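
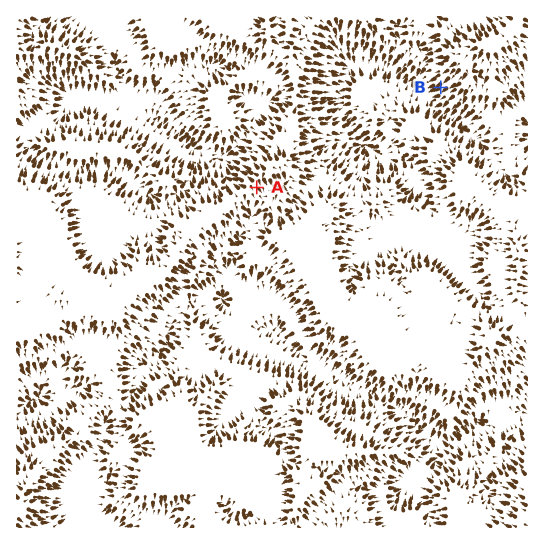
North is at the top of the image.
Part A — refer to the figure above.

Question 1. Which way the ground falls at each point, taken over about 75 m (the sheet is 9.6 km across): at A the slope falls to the SE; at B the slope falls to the SW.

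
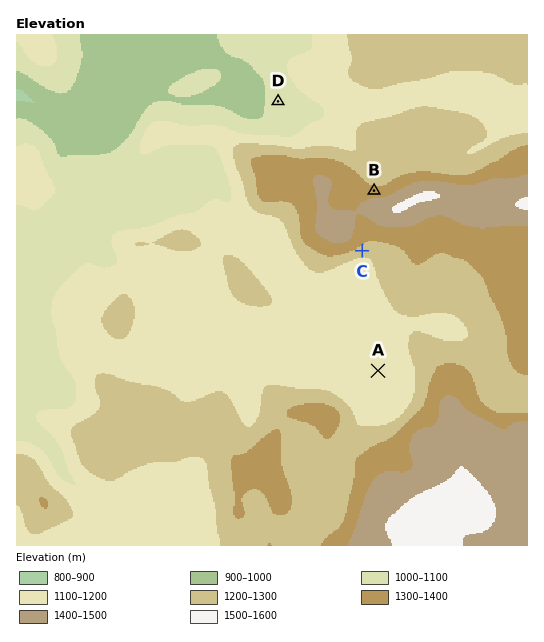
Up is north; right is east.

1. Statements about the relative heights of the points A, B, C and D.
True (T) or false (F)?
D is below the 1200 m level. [T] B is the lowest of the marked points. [F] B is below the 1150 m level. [F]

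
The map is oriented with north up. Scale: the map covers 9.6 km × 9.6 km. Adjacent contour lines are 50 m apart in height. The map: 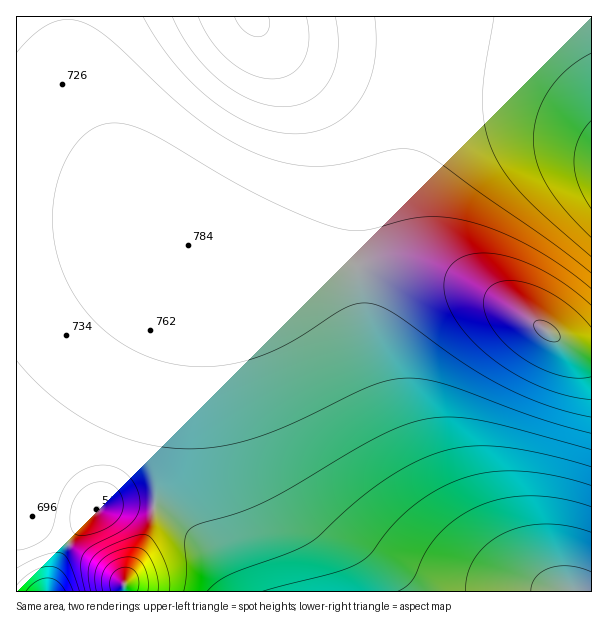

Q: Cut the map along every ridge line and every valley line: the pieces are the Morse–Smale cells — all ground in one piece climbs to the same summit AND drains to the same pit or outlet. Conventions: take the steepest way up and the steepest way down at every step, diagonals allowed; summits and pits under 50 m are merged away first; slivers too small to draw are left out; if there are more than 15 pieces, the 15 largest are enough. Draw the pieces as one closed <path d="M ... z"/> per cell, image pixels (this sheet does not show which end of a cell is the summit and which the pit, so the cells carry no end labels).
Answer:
<path d="M192 247l0 32-28 141-10 86 16 6 28 25 12 14 24 41 358-1-1-239-12-2-10-4-54-38-26-14-25-12-27-10-51-7-120 3-42-8-18-6z"/><path d="M422 16l-405 0-1 199 82 2 37 5 26 7 45 25 46 12 153 0 42 10 33 13-1-3-45-27-16-16-10-22-2-42 16-104 2-36z"/><path d="M591 16l-168 0-1 59-16 104 0 34 4 17 8 13 16 16 72 43 55 40 11 6 15 4 5-1z"/><path d="M69 216l-53 0 1 310 6 0 8-7 15-33 33-45 109-196-27-16-26-7z"/><path d="M189 246l-2 0-43 77-60 111-38 52-12 24-2 11 36 23 14-20 19-18 52 0 3-2 1-30 7-54 29-151 0-17z"/><path d="M156 506l-2 1-2 12-7 23-21 42 0 7 109 1-15-28-20-27-28-25z"/><path d="M146 505l-45 1-19 18-14 19 30 19 27 21 20-41 7-23 2-12z"/><path d="M32 517l-6 7-10 3 0 64 32 1 7-23 13-24-35-23z"/><path d="M69 544l-14 25-5 23 74-1 0-7-10-10z"/>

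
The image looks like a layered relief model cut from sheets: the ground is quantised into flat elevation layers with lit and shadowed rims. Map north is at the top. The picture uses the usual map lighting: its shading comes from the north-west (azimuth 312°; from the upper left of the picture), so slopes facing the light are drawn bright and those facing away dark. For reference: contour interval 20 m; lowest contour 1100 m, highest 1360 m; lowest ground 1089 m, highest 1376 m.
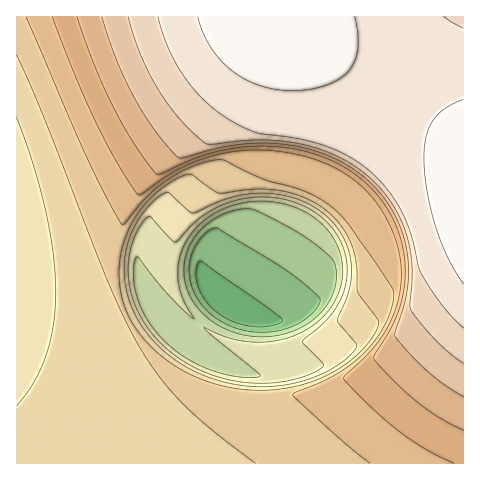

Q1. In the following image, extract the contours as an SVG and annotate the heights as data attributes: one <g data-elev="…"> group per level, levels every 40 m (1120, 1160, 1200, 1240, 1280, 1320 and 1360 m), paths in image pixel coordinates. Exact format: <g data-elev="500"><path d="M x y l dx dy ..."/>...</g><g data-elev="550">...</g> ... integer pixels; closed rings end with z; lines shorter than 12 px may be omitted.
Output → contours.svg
<g data-elev="1120"><path d="M251 332l-19-5-17-10-14-13-9-16-3-17 3-16 8-16 13-10 5 0 62 37 24 17 16 16-1 6-6 8-18 12-21 7z"/></g><g data-elev="1160"><path d="M241 377l-23-5-21-8-21-13-16-14-13-17-9-20-4-20 0-18 2-4 2-1 29 36 27 26-12-24-4-21 0-10 3-12 11-20 18-16 24-11 26-4 26 3 14 5 12 7 11 9 9 10 6 13 4 12 1 13-2 13-7 17-12 15-16 12-19 8-20 4-22-1-20-4-21-10 7 8 50 41-6 1z"/></g><g data-elev="1200"><path d="M252 386l-20-2-18-5-19-7-16-10-15-11-13-12-10-14-8-16-6-16-3-16 1-17 3-16 6-16 9-15 11-13 11-7 4 0 19 17 5 3 29-13 21-5 23-2 24 4 18 7 15 10 13 13 9 15 6 17 0 19-3 17-11 26 19 23-1 5-7 8-11 8-26 13-28 7z"/><path d="M17 118l16 46 13 47 7 42 3 39-3 34-7 30-13 27-16 23"/></g><g data-elev="1240"><path d="M26 17l61 140 18 38 17 29 3-1 25-29 19-15 25-13 14-5 12-1 5 1 40 19 29 8 20 8 20 13 15 15 43 64 2 9-3 13-5 13-8 13-9 12-12 11-24 17-40 19 43 40 34 28"/></g><g data-elev="1280"><path d="M77 17l17 47 19 43 22 38 22 29 5-1 35-16 23-6 28-4 28 0 27 4 28 9 22 13 20 17 15 19 9 19 6 21 2 22-2 21-5 20-8 17-15 25-1 4 21 24 23 21 22 15 23 12"/></g><g data-elev="1320"><path d="M128 17l12 37 18 35 21 29 25 25 7 1 32-3 23-1 21 2 20 3 20 7 19 8 16 11 15 14 10 11 9 14 12 29 4 28-2 38 1 5 25 31 27 22"/></g><g data-elev="1360"><path d="M463 99l-18 10-12 11-7 17-2 21 3 32 9 37 12 31 15 26"/><path d="M198 17l5 15 7 15 10 12 11 11 13 9 15 6 17 4 16 2 17-2 17-4 14-6 9-9 6-9 3-13 0-15-3-16"/></g>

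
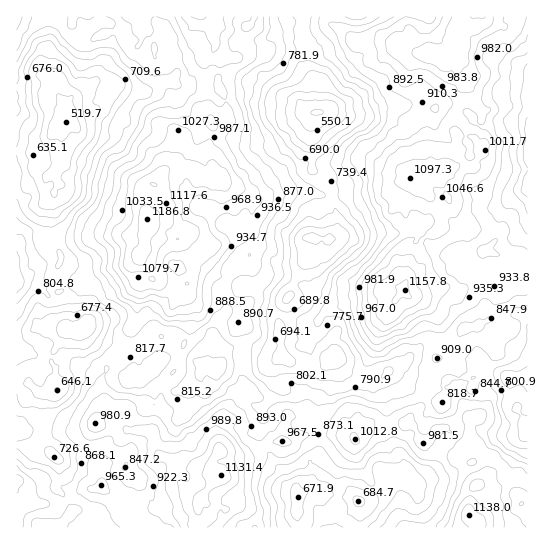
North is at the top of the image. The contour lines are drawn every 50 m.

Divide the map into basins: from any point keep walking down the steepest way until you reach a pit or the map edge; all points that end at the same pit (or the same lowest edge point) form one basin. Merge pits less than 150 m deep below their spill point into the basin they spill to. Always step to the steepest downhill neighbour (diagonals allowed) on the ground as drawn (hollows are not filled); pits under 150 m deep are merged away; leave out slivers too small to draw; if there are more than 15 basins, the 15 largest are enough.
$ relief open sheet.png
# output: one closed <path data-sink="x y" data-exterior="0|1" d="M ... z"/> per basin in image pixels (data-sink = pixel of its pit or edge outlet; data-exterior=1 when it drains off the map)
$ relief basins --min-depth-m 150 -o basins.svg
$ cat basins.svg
<path data-sink="318 113" data-exterior="0" d="M473 16l-399 0-2 2 0 5 5 5 6 1 10 8 14-5 15 0 7 3 10-4 8 2 8 14 0 10 16 18-2 15 4 15-5 16 9 16 0 13-2 9-12 14-3 8-5 4-2 8-6 12 1 24-3 4 0 16-4 5 0 5 8 10 5 11 19 8 8 0 6-3 1 9-3 4 0 8 4 11 0 17-8 15-5 21-15 19 0 14-19-2-8 4-6 6-3 14-1-6-10-7-13 4-6 6-4 13 0 16 6 12 4 22-7 4-11 0-17 12-13 4-19-1-17-13 0 37 237 0-15-21-4-2-10 4-18-5-4-6 10-19 7-5-8-4 0-9 7-10 15 4 13 0 22-12 22-2 14-6 18 1 28-2-8-13-13-10-8-2-28 8-20-6-9-10-20-12-2-7 1-19-3-5 2-19-6-17 4-13 14-14 4-9 0-5-11-16 0-8 9-10-2-20-4-8 2-17-5-8 7 5 4 0 10-4 36-3 21 3 8-4 5 0 8 5 14 0 16-5 10 1 10-9 12-4 0 4-8 14 0 5 4 8 0 11 8 14 0 3-6 5-3 6 3 19 2-7 10-11 2-9 13-8 7-8-1-15 8-12-8-19 4-12 2-2 27 2 8-14-6-15 0-5 6-12 0-10-5-6-7-18 3-10-11-8-1-12 3-11-3-13-3-3 6-1 8-7z"/><path data-sink="62 126" data-exterior="0" d="M73 16l-57 1 0 264 18 3 13 11 23-8 8-8 12 0 16-10 20-4 15-10 4-6 0-16 3-4 0-28 5-8 2-8 5-4 3-8 12-14 2-9 0-13-9-16 5-16-4-15 2-15-16-18 0-10-6-12-4-3-8-1-8 4-7-3-15 0-14 5-21-14z"/><path data-sink="311 237" data-exterior="0" d="M409 179l-12 4-10 9-10-1-16 5-14 0-8-5-5 0-8 4-21-3-53 6 1 7-2 14 4 8 2 20-9 10 0 8 11 16 0 5-4 9-14 14-4 13 6 17 0 43 3 7 19 12 9 10 23 6 13-5 16-3 11 6 12 18 6 4 5-11-1-15 8-22-3-11 3-16 8-15 2-13 16-25 2-8 9-10 3-20-3-22 3-6 6-5-8-17 0-11-4-8 0-5 8-14z"/><path data-sink="298 497" data-exterior="0" d="M409 424l-11 0-11 4-18-1-11 4-4 6-4-2-45 0-14 6-22 2-22 12-13 0-15-4-7 10 0 9 8 4-7 5-10 19 4 6 18 5 10-4 4 2 16 21 220 0 1-5-8-9 3-20 5-9-1-3-32-37-8-13-8 9-4 2-4-5-3-8z"/><path data-sink="81 331" data-exterior="0" d="M141 256l-15 9-20 4-12 8-16 2-8 8-19 8-4 0-13-11-18-2 0 208 18 14 27 0 22-15 11 0 7-4-4-22-6-12 0-16 13-36-3-20 8-14 13-5 2-3-1-15 14-23 3-33 3-5 9-3-3-9-6-7z"/><path data-sink="527 150" data-exterior="1" d="M527 16l-10 0-1 5-5 4-5 2-13-4-10-7-9 0-11 13-6 1 3 3 3 13-3 11 1 12 11 8-3 10 7 18 5 6 0 10-6 12 1 9 5 11-8 14-27-2-2 2-4 12 8 19-8 12 1 15-7 8-13 8-2 9-11 13-4 28 5 5 20-3 12-5 20 3 20-14 8 0 5 3 8 11 5 0 16-11 5-1z"/><path data-sink="507 378" data-exterior="0" d="M527 280l-4 0-16 11-5 0-3-3-4 5-13-1-7 4-6 0-7-4-21-4-12 5-20 4 10 2 16 14 4 14-3 16 1 11-12 31 3 6-7 15-17 17 7 2 5 5 3 8 4 5 5-2 9-12 8-1 9 5 12 14 5-2 7 3 11 10 0 8-2 11-10 8 14 4 11-2 15-8 11 0z"/>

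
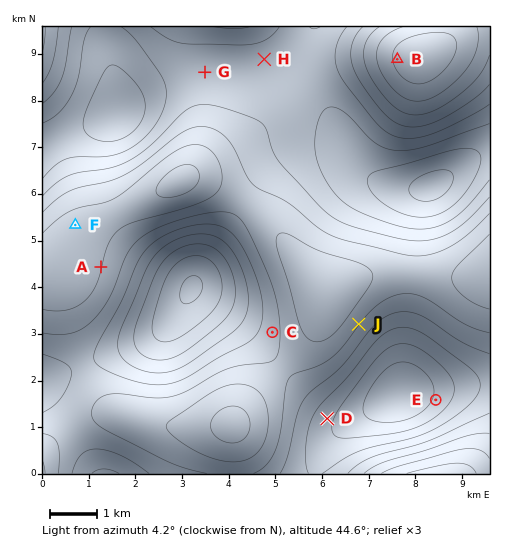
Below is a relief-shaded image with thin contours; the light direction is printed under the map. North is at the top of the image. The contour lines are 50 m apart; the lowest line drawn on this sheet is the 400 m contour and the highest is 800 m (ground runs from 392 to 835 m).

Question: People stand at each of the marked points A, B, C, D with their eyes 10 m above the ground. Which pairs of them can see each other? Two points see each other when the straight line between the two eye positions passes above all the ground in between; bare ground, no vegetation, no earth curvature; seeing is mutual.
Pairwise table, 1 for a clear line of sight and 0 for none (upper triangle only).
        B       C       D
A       1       1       0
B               0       0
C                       0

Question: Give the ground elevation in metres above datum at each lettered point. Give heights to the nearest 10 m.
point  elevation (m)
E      460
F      720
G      570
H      570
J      650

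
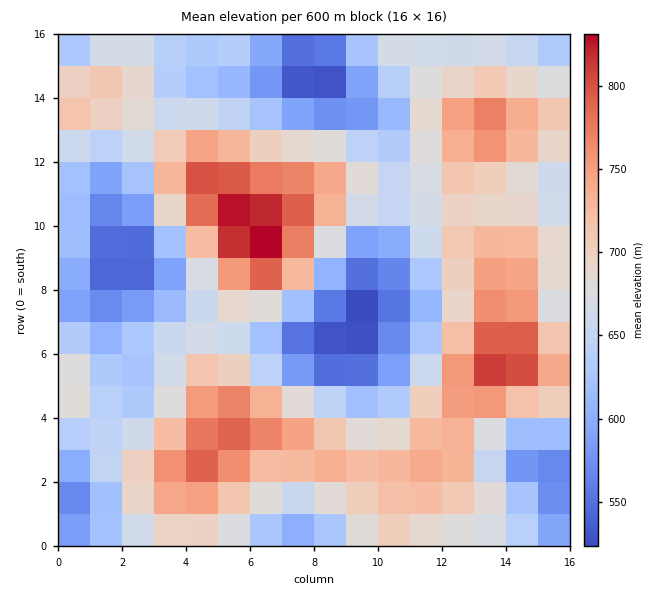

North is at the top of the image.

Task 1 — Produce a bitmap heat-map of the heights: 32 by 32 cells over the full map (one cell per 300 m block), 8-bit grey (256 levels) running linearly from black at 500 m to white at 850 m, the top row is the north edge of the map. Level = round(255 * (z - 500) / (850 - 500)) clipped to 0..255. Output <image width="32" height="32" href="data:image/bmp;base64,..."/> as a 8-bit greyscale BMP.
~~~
<image width="32" height="32" href="data:image/bmp;base64,Qk02CAAAAAAAADYEAAAoAAAAIAAAACAAAAABAAgAAAAAAAAEAAATCwAAEwsAAAABAAAAAAAAAAAAAAEBAQACAgIAAwMDAAQEBAAFBQUABgYGAAcHBwAICAgACQkJAAoKCgALCwsADAwMAA0NDQAODg4ADw8PABAQEAAREREAEhISABMTEwAUFBQAFRUVABYWFgAXFxcAGBgYABkZGQAaGhoAGxsbABwcHAAdHR0AHh4eAB8fHwAgICAAISEhACIiIgAjIyMAJCQkACUlJQAmJiYAJycnACgoKAApKSkAKioqACsrKwAsLCwALS0tAC4uLgAvLy8AMDAwADExMQAyMjIAMzMzADQ0NAA1NTUANjY2ADc3NwA4ODgAOTk5ADo6OgA7OzsAPDw8AD09PQA+Pj4APz8/AEBAQABBQUEAQkJCAENDQwBEREQARUVFAEZGRgBHR0cASEhIAElJSQBKSkoAS0tLAExMTABNTU0ATk5OAE9PTwBQUFAAUVFRAFJSUgBTU1MAVFRUAFVVVQBWVlYAV1dXAFhYWABZWVkAWlpaAFtbWwBcXFwAXV1dAF5eXgBfX18AYGBgAGFhYQBiYmIAY2NjAGRkZABlZWUAZmZmAGdnZwBoaGgAaWlpAGpqagBra2sAbGxsAG1tbQBubm4Ab29vAHBwcABxcXEAcnJyAHNzcwB0dHQAdXV1AHZ2dgB3d3cAeHh4AHl5eQB6enoAe3t7AHx8fAB9fX0Afn5+AH9/fwCAgIAAgYGBAIKCggCDg4MAhISEAIWFhQCGhoYAh4eHAIiIiACJiYkAioqKAIuLiwCMjIwAjY2NAI6OjgCPj48AkJCQAJGRkQCSkpIAk5OTAJSUlACVlZUAlpaWAJeXlwCYmJgAmZmZAJqamgCbm5sAnJycAJ2dnQCenp4An5+fAKCgoAChoaEAoqKiAKOjowCkpKQApaWlAKampgCnp6cAqKioAKmpqQCqqqoAq6urAKysrACtra0Arq6uAK+vrwCwsLAAsbGxALKysgCzs7MAtLS0ALW1tQC2trYAt7e3ALi4uAC5ubkAurq6ALu7uwC8vLwAvb29AL6+vgC/v78AwMDAAMHBwQDCwsIAw8PDAMTExADFxcUAxsbGAMfHxwDIyMgAycnJAMrKygDLy8sAzMzMAM3NzQDOzs4Az8/PANDQ0ADR0dEA0tLSANPT0wDU1NQA1dXVANbW1gDX19cA2NjYANnZ2QDa2toA29vbANzc3ADd3d0A3t7eAN/f3wDg4OAA4eHhAOLi4gDj4+MA5OTkAOXl5QDm5uYA5+fnAOjo6ADp6ekA6urqAOvr6wDs7OwA7e3tAO7u7gDv7+8A8PDwAPHx8QDy8vIA8/PzAPT09AD19fUA9vb2APf39wD4+PgA+fn5APr6+gD7+/sA/Pz8AP39/QD+/v4A////AD9HVmZwd4CGhYJ9c15JQENKWXKJk42FgH16d3NqXU1BNjpJXHGElaChmIyAblxRU11ugpKZlpCKh4aGg3VfRzkvM0RgfZOksbKnmY2Bc2ZlcYGMkpmenZmUkY+HdFhAMy83TGuJoLG9wLipnJKHfn+MmJmZoKmrp6KZi3VcQjMtOEdddIuiuMjRzb+snpeXnairpqOnrbGwrp+DYUQxKy5IWWp1gpaxyNba0b6uqq2xsqujnqGkqbGyooFcPzExOVdja251hZ+6zNbWzsK8urWpnJGNjpWhrrGihWZOQUFKa2loaGp0i6W7y9TVzsO3qZmJfnh5hpurrqOTfmlcXmaEdmljYmV4lrLEzs/FsqCQgnVpYGJ0j6axsq6ikIOEiJWAbWFaWWuMrb7At6WPe2teVExGS15+nLPFzcq9raaik31pXFVYaYagraiXgWpUQTQuLC45T2uNr83f5N3OuqeFcF9XWWJwgY6TjHxoUzkiFRQXHy9FXHuix97r692+oHRgU1JaaXV6fX56cGBKLRcQEhIYKkBTbZS71OLk17aTYk5GSVNga3F0d3dxZU8zIBsaExMkO01kia/I1NXFpYFPOzc7QkpVYm55gIB5Zk44Kh4REB4zRl1/or3JxrOUb0gxKi4wNEBUanyMmZySels8IRISHS1AWnqZtMLArI5rUDMjISImNE1og5+4xsKqg1MuHR0kMEZkgZmwvryqknReOyIYFyAzUHGTttbm4cmhcEQsKS47VnaPoK+6uKuYf2RCJhcVIj1eg6rR7vbr07OKWzwxN0hjg5ihqrKwppiDZEkwHR4wUXadw+T4+urWwKF1U0VJVWqDk5mdoqOdkHxgSzcmKURslLfW7fb16NvLtJFyZmVocYCOkJCQko+Fc1tLOSozV4WtzePs6ufi29C/pIx+eHN2go+Si4WFhX1rWk4+NEBlk7nX5uXa1dPSy76pk391cHaGlZuTiIODe2pgV01HUnGXuNPe18e+u7u4tKSNdmprdYaYpaGVi4mAcG1mYF5ne5Kqv8a+rqSdmpqakn9rYWl4iZ2xtqyfmY58gXp1cniBiZShpZ2SiX92c3JvYldXZHqQpr/Lxbarno2Xk4yFhYN7eYGDfHRsYlZNR0NAP0ZbepevxdHNva6imqGln5WQg3JoaWpjWVJHOSwlJi86Rlx7l6m2v7utnpWWmKKinJWEbF1cW1NLQjMjFRIdMkZWZ32NlJujo5iKhIp/i5SXkH9pWVRUUk5CLxkMDBw5VWZye39/hI2RioB5eGVvfomFdmVaVldcWkw1IBYWJUFfcHd3dnV4f397dm1lTVhpdndzbmpnaGxpVT0vLC48VnOAgHx4dnV0cGxkW1A="/>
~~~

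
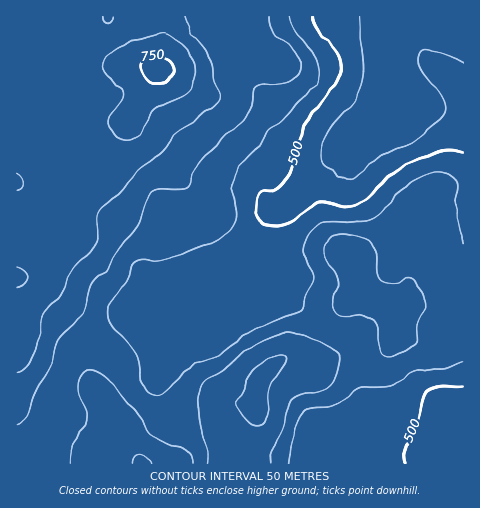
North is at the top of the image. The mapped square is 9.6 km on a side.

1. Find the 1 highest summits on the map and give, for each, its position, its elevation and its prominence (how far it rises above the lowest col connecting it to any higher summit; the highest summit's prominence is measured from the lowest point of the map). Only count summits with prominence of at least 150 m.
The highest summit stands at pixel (155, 69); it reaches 762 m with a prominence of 353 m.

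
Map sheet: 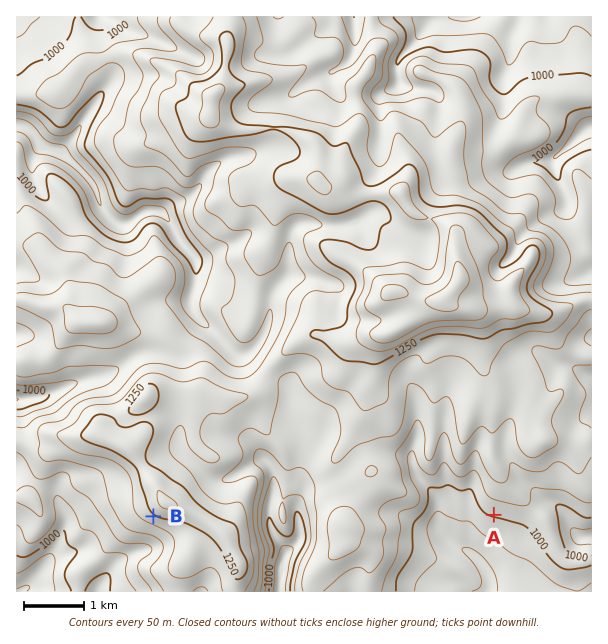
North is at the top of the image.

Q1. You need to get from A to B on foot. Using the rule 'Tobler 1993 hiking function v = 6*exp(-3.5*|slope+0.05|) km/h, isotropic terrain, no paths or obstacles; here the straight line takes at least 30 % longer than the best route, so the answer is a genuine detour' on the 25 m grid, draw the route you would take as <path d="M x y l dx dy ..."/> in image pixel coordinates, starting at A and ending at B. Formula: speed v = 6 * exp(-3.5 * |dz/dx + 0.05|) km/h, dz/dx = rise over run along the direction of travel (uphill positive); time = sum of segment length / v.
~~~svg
<path d="M494 515l-6 0-6-3-9-9-24-12-26 0-18-9-78 0-21-11-4 0-12 6-5 0-3-1-7-8-3-1-15 0-6 3-36 36-15 7-3 3-3 2-38 0-3-2"/>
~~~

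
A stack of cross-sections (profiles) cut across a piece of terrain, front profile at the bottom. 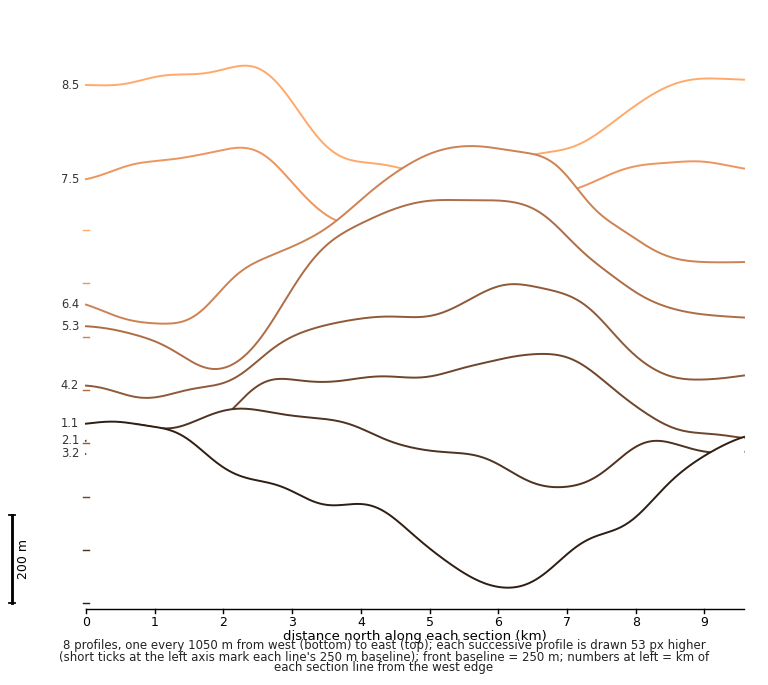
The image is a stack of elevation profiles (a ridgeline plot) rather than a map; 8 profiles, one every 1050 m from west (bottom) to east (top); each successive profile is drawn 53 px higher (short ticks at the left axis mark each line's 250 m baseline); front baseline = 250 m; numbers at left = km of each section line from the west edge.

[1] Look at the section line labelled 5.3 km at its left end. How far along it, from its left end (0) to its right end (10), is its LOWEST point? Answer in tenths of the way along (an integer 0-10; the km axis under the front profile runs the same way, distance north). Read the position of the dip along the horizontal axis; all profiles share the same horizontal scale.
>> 2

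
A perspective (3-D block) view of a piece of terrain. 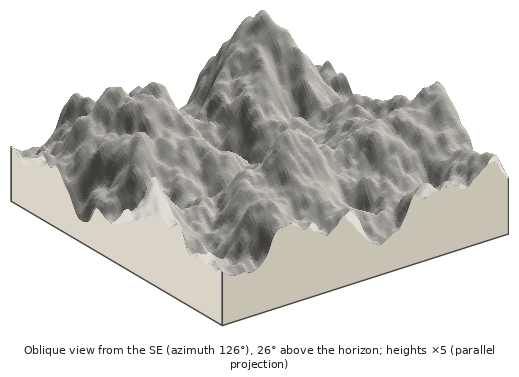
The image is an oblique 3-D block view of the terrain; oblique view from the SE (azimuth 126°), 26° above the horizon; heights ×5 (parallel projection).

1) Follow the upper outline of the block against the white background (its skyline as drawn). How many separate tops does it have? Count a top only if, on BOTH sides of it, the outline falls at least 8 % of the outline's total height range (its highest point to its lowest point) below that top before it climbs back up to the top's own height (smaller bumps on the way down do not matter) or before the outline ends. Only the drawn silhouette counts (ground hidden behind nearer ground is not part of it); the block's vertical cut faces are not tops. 3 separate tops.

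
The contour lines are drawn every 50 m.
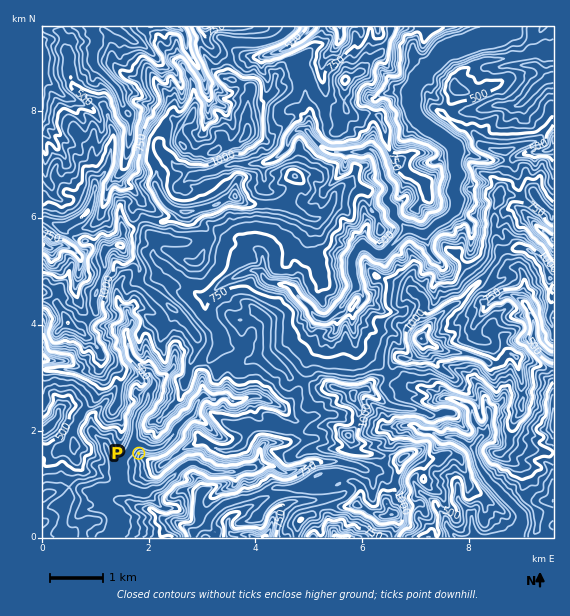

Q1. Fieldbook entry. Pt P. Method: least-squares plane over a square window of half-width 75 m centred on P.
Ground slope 42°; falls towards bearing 319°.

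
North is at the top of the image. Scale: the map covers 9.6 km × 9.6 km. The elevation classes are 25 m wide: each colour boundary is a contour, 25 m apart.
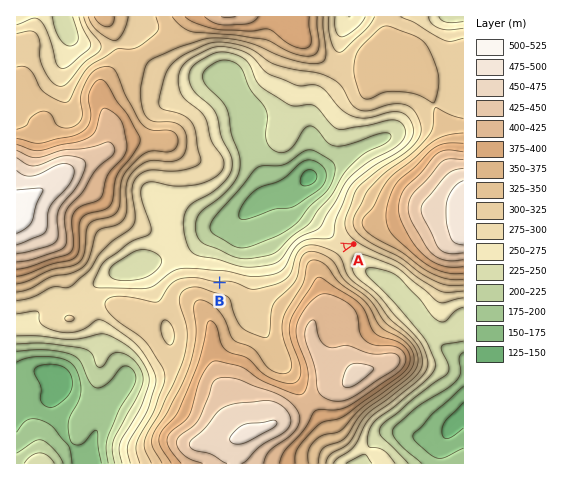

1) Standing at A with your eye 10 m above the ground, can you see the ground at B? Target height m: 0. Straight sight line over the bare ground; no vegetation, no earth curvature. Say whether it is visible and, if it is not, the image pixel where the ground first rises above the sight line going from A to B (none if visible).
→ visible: false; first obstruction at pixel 331 251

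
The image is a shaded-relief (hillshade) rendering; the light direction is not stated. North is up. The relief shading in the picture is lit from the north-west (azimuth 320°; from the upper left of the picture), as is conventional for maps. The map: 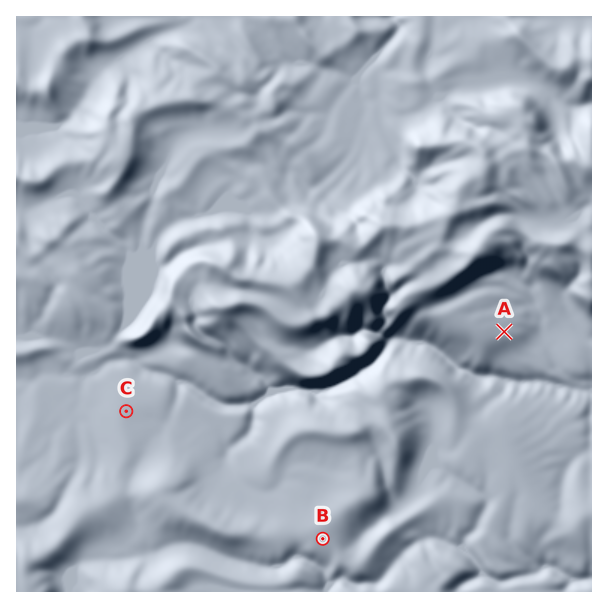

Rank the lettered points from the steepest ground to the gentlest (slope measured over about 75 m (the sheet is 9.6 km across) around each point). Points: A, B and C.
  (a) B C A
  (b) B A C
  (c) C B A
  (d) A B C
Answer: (d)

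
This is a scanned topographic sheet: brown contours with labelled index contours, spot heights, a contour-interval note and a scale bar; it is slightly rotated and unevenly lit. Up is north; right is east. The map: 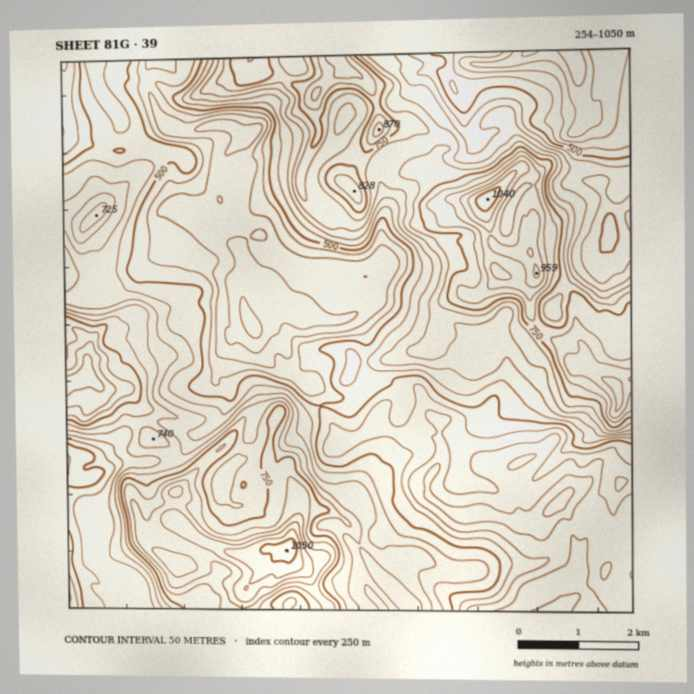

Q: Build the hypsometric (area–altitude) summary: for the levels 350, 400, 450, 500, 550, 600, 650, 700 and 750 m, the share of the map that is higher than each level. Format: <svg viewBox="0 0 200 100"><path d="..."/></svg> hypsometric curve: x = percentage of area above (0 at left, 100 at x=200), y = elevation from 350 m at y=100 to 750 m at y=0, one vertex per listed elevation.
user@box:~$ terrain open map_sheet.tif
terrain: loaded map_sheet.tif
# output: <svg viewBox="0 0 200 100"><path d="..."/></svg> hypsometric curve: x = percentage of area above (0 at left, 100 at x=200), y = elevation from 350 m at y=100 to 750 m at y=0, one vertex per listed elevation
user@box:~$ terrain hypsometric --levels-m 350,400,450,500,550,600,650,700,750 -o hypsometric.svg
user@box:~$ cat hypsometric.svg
<svg viewBox="0 0 200 100"><path d="M188 100l-24-12-18-13-17-13-20-12-22-12-18-13-17-13-14-12"/></svg>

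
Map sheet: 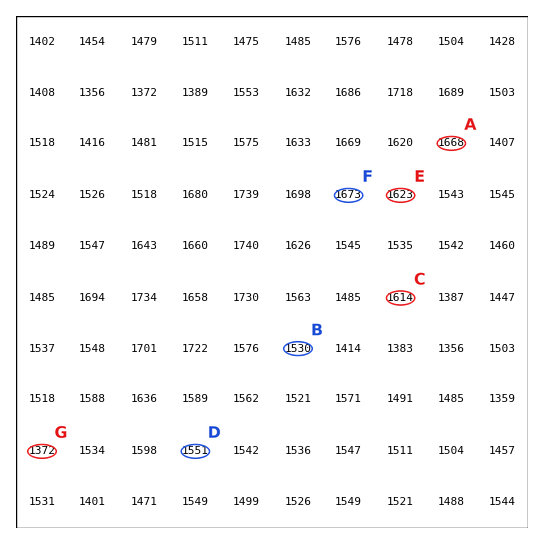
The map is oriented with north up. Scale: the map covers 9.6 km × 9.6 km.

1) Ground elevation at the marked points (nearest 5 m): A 1670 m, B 1530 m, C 1615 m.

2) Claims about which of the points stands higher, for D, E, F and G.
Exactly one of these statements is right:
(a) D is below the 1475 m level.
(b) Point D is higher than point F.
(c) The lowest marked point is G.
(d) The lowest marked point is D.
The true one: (c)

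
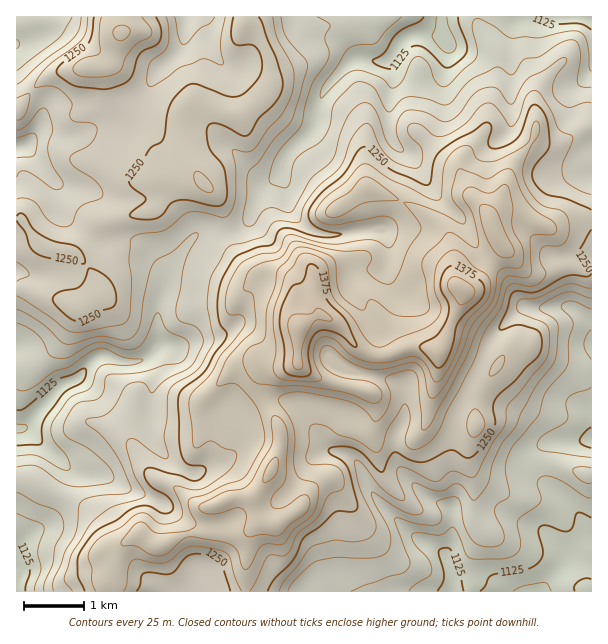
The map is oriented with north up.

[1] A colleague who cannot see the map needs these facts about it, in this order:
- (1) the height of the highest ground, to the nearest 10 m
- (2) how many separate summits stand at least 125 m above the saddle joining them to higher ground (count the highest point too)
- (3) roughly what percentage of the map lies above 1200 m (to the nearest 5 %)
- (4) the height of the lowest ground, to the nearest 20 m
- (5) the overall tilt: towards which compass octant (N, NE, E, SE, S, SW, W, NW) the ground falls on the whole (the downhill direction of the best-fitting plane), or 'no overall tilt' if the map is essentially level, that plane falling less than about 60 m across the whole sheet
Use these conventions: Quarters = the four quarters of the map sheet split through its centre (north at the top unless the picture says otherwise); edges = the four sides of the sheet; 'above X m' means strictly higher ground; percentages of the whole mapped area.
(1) The highest point reaches roughly 1420 m.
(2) There is 1 summit with 125 m or more of prominence.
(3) About 70 % of the map lies above 1200 m.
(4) The lowest point is down at roughly 1100 m.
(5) On the whole the map has no overall tilt.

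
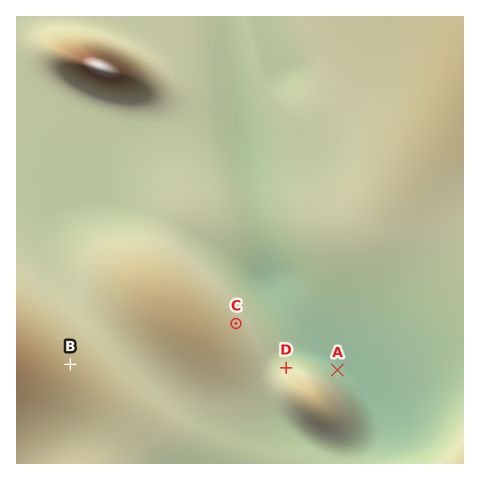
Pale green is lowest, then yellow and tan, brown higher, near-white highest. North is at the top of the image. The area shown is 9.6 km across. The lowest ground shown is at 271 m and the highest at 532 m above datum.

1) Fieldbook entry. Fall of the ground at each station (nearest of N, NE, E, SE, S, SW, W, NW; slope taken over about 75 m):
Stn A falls NE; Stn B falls NE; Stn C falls NE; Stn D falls N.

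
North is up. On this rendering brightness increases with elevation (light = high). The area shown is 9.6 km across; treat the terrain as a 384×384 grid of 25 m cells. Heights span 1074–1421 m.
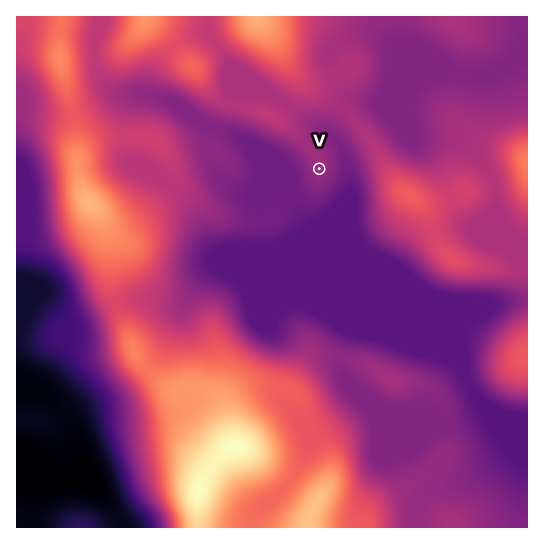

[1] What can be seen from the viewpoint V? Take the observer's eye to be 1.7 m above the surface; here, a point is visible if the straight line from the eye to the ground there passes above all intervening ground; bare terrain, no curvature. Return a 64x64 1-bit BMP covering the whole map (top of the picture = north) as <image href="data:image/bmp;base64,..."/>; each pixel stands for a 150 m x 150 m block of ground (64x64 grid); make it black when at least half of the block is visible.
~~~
<image width="64" height="64" href="data:image/bmp;base64,Qk0+AgAAAAAAAD4AAAAoAAAAQAAAAEAAAAABAAEAAAAAAAACAAATCwAAEwsAAAIAAAAAAAAA////AAAAAAAAAAAAABAAAwAAAAAwOAD/AAAAADg+AP8AAAAAHD4APwAAAAAePwAHAAAAAA8+AAcAAAAAD/wABwAAAAAH4AAHAAAAAAfgAA8AAAABw8ACDwAAAgfDwAIOAAAB/4PgAAwAAAH/g/AAGAAAAP+D4AAQAAAAfwfgADAAAAA+B8AAAAAAAD4PgAAAAAAA/j8ADGAAAD///wH/8AAAf//+B//4AAD///4f//wAAf///////gAB////////AAP//////w8AA/7////+AAAH/f////wAAAf/////+AAAB//////wAAAH/////+AAAAB/////wAAAAH////+AAAAA/////wAAAAD////+AAAAAf4H//wIAAAB/gH/+AgAAAP8AH/wAAAAB/wAP/wAAAAP/B///gAAAB/+f/j+AAAAP///+D4AAAA////4HwAAAH////gfAAAAf8f/7B8AAAD8D/+EHwAAAPgP/wYeAAAA8A/+BDwAAADwH/wAOAAAAPA/+AA4AAAA4D/4YDAAAADgP//gYAAAAMA//+BgAAABwH7+AEAAAAHAeOAAAAAAAfDhwBwAAAAD/+OAfAAAAAP//4D4AAAAA//HgfBgAAADz4MD8AAAAAOHAQfwAAAAAwcAD/AAAAADAgAf8AAAAAIAAB/gAAAAAgAABwAAAAAAAOAAAAAAAA=="/>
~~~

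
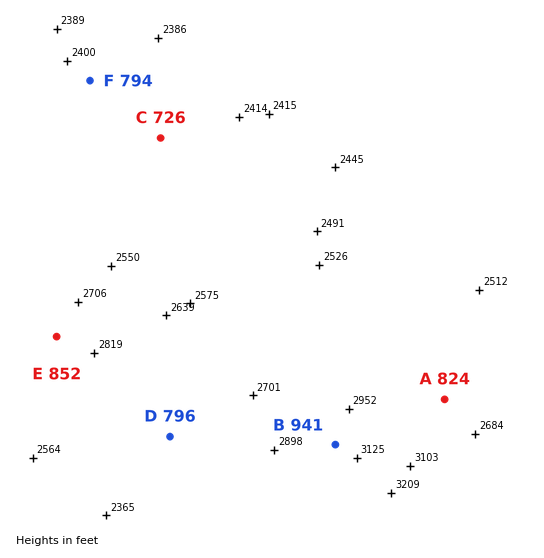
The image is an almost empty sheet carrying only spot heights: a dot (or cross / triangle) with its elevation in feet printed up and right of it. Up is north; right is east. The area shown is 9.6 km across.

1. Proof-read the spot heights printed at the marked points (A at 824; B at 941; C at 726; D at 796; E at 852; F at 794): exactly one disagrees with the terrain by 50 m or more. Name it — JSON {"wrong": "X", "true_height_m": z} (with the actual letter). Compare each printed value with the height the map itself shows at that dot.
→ {"wrong": "F", "true_height_m": 731}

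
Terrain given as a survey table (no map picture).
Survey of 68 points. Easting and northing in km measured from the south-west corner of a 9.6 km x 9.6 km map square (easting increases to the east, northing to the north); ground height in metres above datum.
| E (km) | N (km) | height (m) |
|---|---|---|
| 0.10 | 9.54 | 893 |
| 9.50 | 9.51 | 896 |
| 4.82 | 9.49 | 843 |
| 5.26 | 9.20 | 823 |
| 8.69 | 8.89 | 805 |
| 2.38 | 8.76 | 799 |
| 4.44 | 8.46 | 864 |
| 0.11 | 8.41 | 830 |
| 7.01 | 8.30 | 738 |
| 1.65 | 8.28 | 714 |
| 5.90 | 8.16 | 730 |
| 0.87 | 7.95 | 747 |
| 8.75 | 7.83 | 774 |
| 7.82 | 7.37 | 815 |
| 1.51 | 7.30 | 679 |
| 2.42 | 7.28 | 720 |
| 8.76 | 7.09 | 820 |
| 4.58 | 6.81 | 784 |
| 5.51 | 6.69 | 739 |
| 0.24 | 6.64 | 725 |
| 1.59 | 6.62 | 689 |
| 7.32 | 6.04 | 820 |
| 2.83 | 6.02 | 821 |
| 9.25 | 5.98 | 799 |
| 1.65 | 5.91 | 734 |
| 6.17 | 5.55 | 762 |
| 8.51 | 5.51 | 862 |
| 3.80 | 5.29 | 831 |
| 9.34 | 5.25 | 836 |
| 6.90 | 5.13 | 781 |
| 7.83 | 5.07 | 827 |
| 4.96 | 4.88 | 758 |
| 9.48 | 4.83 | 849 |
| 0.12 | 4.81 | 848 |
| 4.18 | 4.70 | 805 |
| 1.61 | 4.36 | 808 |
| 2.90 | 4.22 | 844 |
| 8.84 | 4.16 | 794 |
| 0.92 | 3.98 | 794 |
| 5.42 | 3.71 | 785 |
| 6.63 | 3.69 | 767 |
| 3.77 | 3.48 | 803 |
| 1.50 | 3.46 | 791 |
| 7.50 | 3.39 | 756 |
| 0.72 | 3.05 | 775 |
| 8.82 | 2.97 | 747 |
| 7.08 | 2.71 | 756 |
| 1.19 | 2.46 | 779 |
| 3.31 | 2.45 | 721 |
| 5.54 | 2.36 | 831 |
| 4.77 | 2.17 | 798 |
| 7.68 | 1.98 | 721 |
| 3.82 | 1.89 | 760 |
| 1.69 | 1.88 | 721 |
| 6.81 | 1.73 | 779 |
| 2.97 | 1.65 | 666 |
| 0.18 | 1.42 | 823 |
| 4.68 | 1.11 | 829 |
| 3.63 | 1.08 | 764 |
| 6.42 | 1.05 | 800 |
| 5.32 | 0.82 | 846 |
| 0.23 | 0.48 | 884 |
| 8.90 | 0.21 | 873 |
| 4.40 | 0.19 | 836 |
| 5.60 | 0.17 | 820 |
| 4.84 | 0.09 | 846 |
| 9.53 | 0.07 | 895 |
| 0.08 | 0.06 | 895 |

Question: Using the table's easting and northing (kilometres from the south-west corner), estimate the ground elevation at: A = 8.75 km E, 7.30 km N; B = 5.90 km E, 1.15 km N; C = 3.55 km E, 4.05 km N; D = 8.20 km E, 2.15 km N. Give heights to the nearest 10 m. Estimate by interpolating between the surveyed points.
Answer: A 810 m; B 830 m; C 820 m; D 750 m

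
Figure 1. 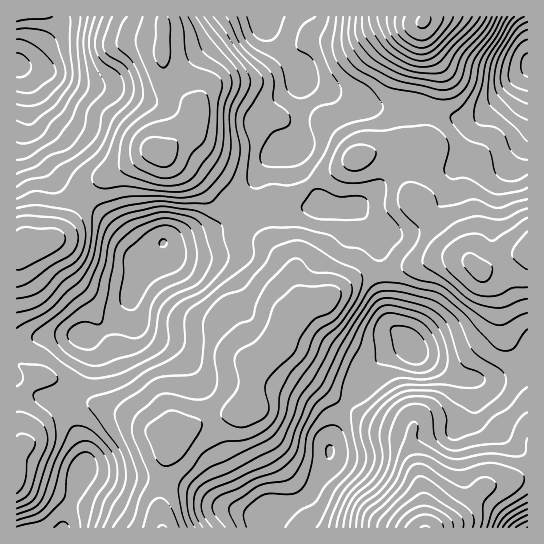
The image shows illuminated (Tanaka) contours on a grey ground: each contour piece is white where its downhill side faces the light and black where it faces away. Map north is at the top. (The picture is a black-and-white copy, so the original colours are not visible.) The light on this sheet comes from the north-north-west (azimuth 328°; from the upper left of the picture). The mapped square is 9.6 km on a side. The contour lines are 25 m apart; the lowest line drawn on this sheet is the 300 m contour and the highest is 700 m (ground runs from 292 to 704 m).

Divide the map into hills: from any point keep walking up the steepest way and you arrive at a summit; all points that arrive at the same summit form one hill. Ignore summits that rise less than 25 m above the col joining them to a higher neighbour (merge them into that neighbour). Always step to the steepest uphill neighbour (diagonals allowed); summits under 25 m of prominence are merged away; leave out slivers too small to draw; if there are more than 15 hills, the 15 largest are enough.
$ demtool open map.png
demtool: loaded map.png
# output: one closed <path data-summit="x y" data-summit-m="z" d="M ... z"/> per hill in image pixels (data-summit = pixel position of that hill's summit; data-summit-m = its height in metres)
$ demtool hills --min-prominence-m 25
<path data-summit="275 346" data-summit-m="572" d="M293 151l-16 2-12 9-10 19-26 24-8 19-15 8-35 11-8 0-4 8-16 18-12 28 1 10 7 19 10 10 28 11 10 8 8 23 10 17 19 55 19 36 17 21 5 12 5-6 33-14 8-6 17-31 3-20 6-23 24-36 6-12 23-19 11-4 10-1-6-8-13-12-5-12-12-88-17-18-5-2-28 0-21-29z"/><path data-summit="158 153" data-summit-m="614" d="M263 16l-200 0-6 14-21 24-10 9-7 2 9 24 0 54 3 7 24 29 44 32 43 45 12-1 9-12 8 0 35-11 15-8 8-19 26-24 10-19 12-9 13-1 7-5 4-14 0-55-28-37-8-15z"/><path data-summit="425 527" data-summit-m="702" d="M527 348l-24 24-17 8-28-4-37-20-11-8-13 1-15 8-15 14-6 12-20 28-9 26-4 25-17 31-8 6-33 14-6 6 0 8 263 1z"/><path data-summit="527 250" data-summit-m="590" d="M527 71l-42 43-6 11-7 24-7 10-16 10-19 0-24-6-8 0-29 34-16 10 10 7 13 16 7 64 6 29 16 16 9 13 48 25 17 3 16-3 33-30z"/><path data-summit="423 21" data-summit-m="704" d="M527 16l-262 0-1 6 16 29 23 30 60 24 52 2 42 12 14 1 10-4 16-13 31-33z"/><path data-summit="171 437" data-summit-m="574" d="M130 297l-7 16-13 14-15 8-12 2 6 9 0 15-9 21-17 20 20 45 1 16-3 7 28 6 38 3 35 6 16 7 19 12 40 12 6 7 1-6-4-10-17-21-19-36-19-55-10-17-8-23-10-8-28-11-10-10z"/><path data-summit="27 247" data-summit-m="595" d="M18 64l-2 1 0 276 9 0 26-6 44 0 15-8 13-14 20-44 12-14-13 1-4-3-17-20-22-22-44-32-22-25-5-11 0-54z"/><path data-summit="355 158" data-summit-m="514" d="M302 80l-2 10 1 43-2 12-6 8 11 25 16 24 5 5 6 1 20 0 10-4 18-17 19-24 8 0 24 6 19 0 5-2 17-16 8-26 9-14-2 0-9 8-12 1-50-13-45 0-23-7z"/><path data-summit="17 478" data-summit-m="543" d="M79 335l-28 0-35 7 1 186 45 0 5-18 9-21 1-10 7-16 0-10-21-51 17-20 9-21-1-19z"/><path data-summit="162 527" data-summit-m="577" d="M90 471l-10 0-7 26-9 21-1 10 201-1 0-4-5-6-42-13-19-12-16-7-35-6-38-3z"/>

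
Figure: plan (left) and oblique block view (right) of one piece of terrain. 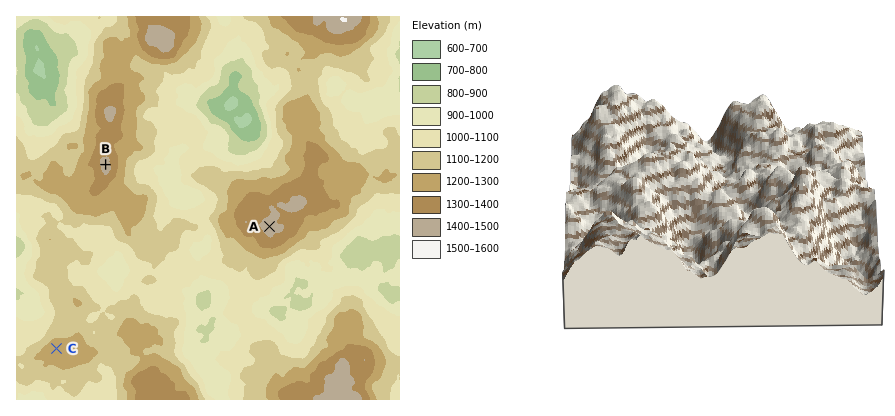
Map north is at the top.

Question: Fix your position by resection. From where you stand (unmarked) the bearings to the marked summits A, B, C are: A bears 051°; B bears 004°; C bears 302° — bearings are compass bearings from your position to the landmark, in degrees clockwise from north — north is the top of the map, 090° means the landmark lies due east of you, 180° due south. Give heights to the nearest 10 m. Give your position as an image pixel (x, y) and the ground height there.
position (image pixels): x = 91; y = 370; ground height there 1150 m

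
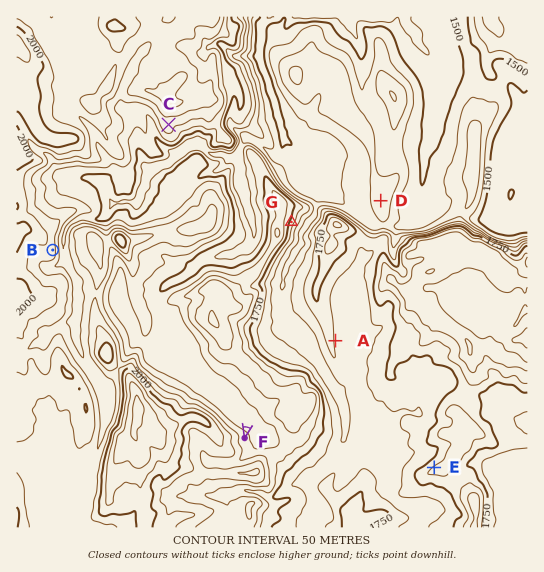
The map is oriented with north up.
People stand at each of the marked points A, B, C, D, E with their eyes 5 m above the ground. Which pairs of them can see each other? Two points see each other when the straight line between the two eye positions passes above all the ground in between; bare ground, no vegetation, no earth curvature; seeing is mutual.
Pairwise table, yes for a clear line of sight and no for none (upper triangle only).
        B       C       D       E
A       no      no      no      yes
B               yes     no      no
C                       yes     yes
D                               no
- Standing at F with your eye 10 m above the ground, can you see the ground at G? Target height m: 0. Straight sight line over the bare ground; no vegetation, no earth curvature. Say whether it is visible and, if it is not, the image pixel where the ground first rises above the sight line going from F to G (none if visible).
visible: false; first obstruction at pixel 252 402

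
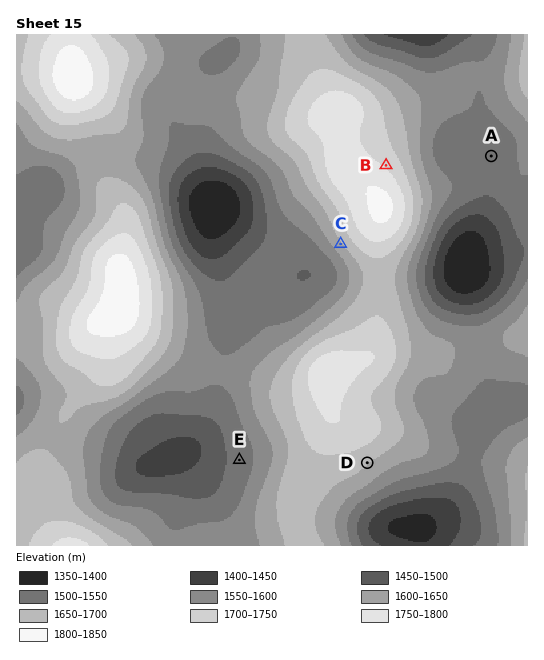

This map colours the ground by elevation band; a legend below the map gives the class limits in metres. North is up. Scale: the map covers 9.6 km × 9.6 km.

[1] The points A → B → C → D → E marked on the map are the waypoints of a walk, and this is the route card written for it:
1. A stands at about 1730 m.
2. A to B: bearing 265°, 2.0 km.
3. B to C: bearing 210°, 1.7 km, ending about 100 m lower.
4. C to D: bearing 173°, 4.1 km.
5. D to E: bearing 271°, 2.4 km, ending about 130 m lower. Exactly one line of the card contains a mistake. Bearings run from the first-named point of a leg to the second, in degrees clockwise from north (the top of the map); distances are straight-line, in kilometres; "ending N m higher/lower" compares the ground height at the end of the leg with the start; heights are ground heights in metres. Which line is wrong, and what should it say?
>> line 1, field height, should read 1520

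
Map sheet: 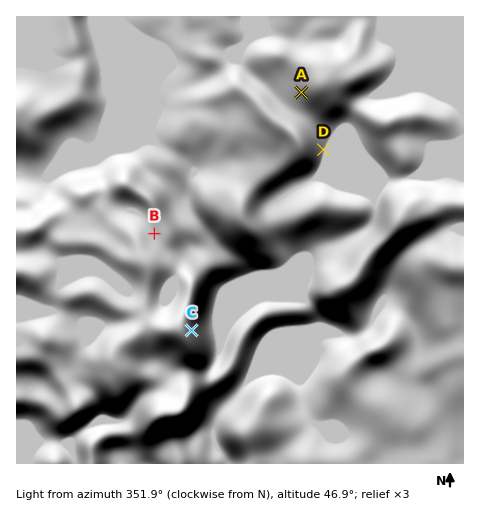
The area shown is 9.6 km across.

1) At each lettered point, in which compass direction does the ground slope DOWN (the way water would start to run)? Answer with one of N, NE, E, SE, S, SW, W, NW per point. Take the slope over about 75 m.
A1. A SW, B E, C E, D E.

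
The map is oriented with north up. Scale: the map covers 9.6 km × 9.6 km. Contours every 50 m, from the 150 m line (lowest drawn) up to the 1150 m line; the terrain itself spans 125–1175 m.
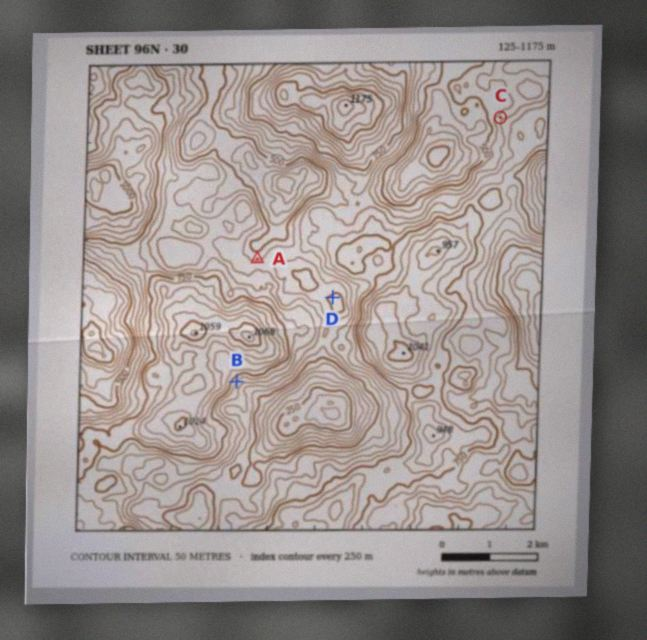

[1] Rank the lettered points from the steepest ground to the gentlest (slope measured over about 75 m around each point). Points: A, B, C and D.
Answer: B C A D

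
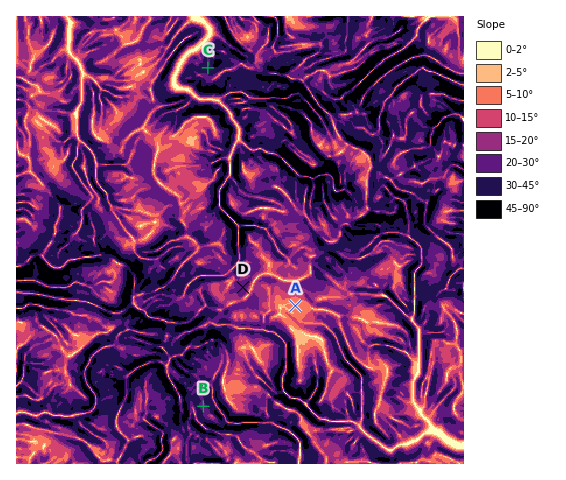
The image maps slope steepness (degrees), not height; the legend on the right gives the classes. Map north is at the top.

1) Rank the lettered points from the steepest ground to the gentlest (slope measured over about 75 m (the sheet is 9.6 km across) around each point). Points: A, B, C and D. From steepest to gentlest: C B D A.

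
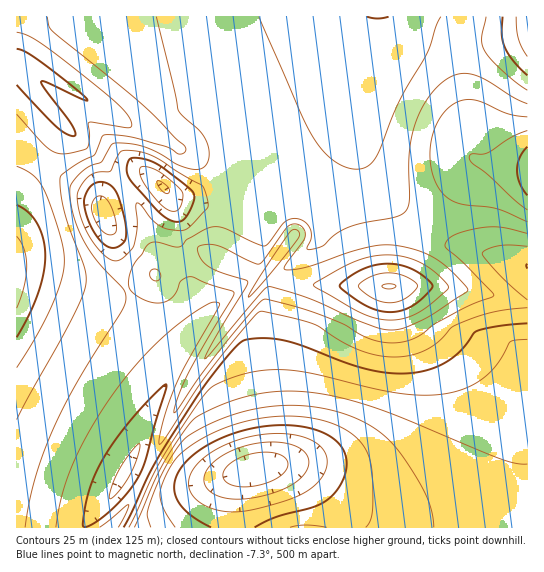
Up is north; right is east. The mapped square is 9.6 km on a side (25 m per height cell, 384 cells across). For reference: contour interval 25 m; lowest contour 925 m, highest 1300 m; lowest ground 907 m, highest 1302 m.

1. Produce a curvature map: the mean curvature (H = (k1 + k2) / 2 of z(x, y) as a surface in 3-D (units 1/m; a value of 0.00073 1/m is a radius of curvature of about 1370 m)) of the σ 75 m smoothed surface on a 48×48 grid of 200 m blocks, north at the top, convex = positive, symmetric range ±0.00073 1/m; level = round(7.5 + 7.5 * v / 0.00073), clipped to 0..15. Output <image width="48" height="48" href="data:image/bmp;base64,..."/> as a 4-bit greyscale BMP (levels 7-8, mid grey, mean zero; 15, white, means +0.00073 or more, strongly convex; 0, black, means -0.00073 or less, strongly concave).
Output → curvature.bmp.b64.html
<image width="48" height="48" href="data:image/bmp;base64,Qk32BAAAAAAAAHYAAAAoAAAAMAAAADAAAAABAAQAAAAAAIAEAAATCwAAEwsAABAAAAAAAAAAAAAAABEREQAiIiIAMzMzAERERABVVVUAZmZmAHd3dwCIiIgAmZmZAKqqqgC7u7sAzMzMAN3d3QDu7u4A////AIiIdzO/k2iIiIiIiIh3d3d3d3d3d3iIiIiIh3RN9jd3d4iIiIiHd3d3d3d3d3iIiIiIiHc2/DV3d3d3iIiIiIiHd3d3d3iIiIiIiIdin3JmZmZmd3d3iIiIiHd3d3iIiIiIiIh0TtNGZmVVZmZ3d3iIiId3d4iIiIiIiIiHOfcmZlVVVVZmd3d3iIh3d4iIiIiIiIiIRP1FdmZVVVVmZ3d3d3d3d4iIiHiIiIiIc69zd3dmZmZmZ3d3d3d3d4iIiHeIiIiIhF/EaId3d3Znd3d3d3d3d3iIiHd4iIiIhjv3SIiIiHd3d3d3d3d3d3iIiHd3iIiIh0b7RoiIiIiIh3d3d3d3d3eIiHd3eIiIiGPPZIiIiIiIiIiId3d3d3d4iHd3eIiIiHNvs2iIiIiIiIiIh3d3d3d3iHd3d4iIiIY79jeIiIiIiIiIh3d3d3d3eHd3d3iIiIdG/UV4iIiIiIiHd3d3d3d3d3d3d3eIiIhjn5NniIiHd3d3iIh3d3d3d3d3d3eIiIh1TfY3d3d3d3eIiIiHd3d3d3d3d3d4iIiHNv1Ed3d3d3iIiIiId3d2Znd3d3d4iId3Y5+jV3d3d3d3d3d3ZmZnd3d3d3d4h3d3dUz3JWZmZnd3iHd3d3d3d4d3d3eId3eHdzX+RXd3eIiJmZiId3d4iYd3d3iId4iHZlJfpHiIiIiZqpmIiImqqoh3d4iIeJqXV3c29oqqqru8zMu7qqmYd4iHiIiHeaqHeIiGnGiZiJmaqqmYiHd3d4iIiIiGeamYeJq5XKNnd4iIiIiHd3d3ZoiIiJhmeJqXerqIVvgld3d4iHd3dmZlZoiIiYdVaJl3q5iHY6+CVmZmZmZmZmZ3d4iImYUzaZh4iIh2Y1/2Z3d3d3d3d3d3d4iImHQliZl1eIdmd0m1d3d3d3d3d3d3d4iJmGI2mrhEeHd4h2VWd3d3d3d3iIh3eIiJh0NHrJU1Z4iIiHd3d3d3d3d4iIh3eIiIhlRYymMUV4iIiHd3d3d3d3eIiIiHeIiId2RqljBHmIiIiHd3d3d3d3eIiIiHeHiHiHaYYxSKqXiIiHd3d3d3d3iIiIiHeHdniImGQ1e8qXeIiId3d3d3d3iIiIh3eHZ4ibl0Vou6qXeIiId3d3d3d3iIiIh3eGZ4m6dWirqZl3eIiIh3d3d3d3iIiIh3eGeIqnV6u5iIdniIiIh3d3d3d3iIiIiHeHeKpli7mIh2Z4iIiIiHd3d3d3iIiIiIiHiaZZuoiIdneIiIiIiHd3d3d3eIiIiIh4mlaqmIh2Z4iIiIiIiId3d3d3eIiIiIh5pnqYiHZneIiIiIiIiId3d3d3d4iIiIh6eaiId2Z3iIiIiIiIiId3d3d3d4iIiId6mYh3Znd4iIiIiIiIiIh3d3d3d3iIiHd6iId2Z3d4iIiIiIiIiIh3d3d3d3eHd3d4iHZnd3eIiIiIiIiIiIh3d3d3d4iId3d4dmd3d3iIiIiIiIiIiIh3d3d3eIiIiHd2Z3d3d4iIiIiIiIiIiIh3d3d3iIiZmIdw=="/>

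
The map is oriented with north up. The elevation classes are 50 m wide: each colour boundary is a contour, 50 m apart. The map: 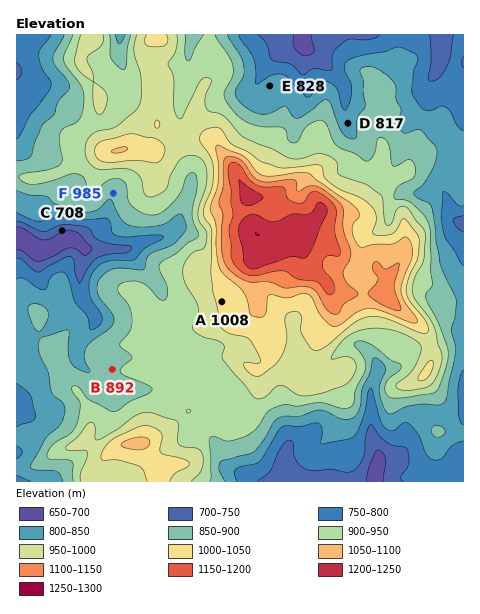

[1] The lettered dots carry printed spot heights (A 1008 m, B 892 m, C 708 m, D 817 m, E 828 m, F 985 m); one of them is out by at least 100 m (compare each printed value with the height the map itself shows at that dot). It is F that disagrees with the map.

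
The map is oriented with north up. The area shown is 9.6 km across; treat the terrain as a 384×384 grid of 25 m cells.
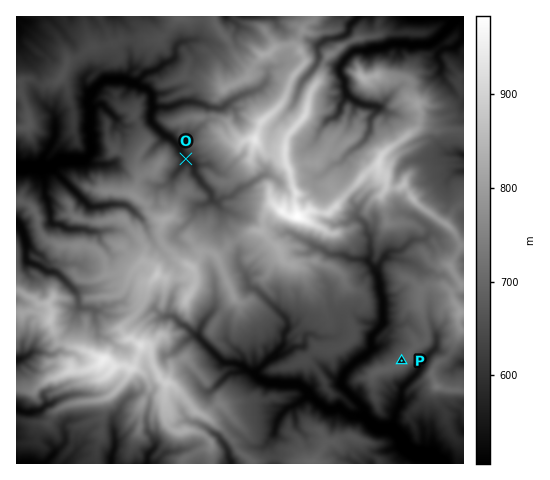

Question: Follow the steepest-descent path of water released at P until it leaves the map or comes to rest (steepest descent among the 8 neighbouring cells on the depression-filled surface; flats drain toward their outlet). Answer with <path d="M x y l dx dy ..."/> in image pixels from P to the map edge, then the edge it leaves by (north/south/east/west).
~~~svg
<path d="M402 361l-16-15-5 0-5 2-4 0-4 6-11 6-13 12-2 5 0 8 1 3 20 19 1 3 0 6 8 9 7 3 13 0 10 10 1 6 4 5 10 5 16 2 7 7"/>
exit: south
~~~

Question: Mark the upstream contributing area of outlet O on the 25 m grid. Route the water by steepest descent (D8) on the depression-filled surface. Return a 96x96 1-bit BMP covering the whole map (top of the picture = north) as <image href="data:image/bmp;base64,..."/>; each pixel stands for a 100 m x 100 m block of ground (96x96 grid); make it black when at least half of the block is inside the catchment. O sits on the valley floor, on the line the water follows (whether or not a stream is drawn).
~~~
<image width="96" height="96" href="data:image/bmp;base64,Qk2+BAAAAAAAAD4AAAAoAAAAYAAAAGAAAAABAAEAAAAAAIAEAAATCwAAEwsAAAIAAAAAAAAA////AAAAAAAAAAAAAAAAAAAAAAAAAAAAAAAAAAAAAAAAAAAAAAAAAAAAAAAAAAAAAAAAAAAAAAAAAAAAAAAAAAAAAAAAAAAAAAAAAAAAAAAAAAAAAAAAAAAAAAAAAAAAAAAAAAAAAAAAAAAAAAAAAAAAAAAAAAAAAAAAAAAAAAAAAAAAAAAAAAAAAAAAAAAAAAAAAAAAAAAAAAAAAAAAAAAAAAAAAAAAAAAAAAAAAAAAAAAAAAAAAAAAAAAAAAAAAAAAAAAAAAAAAAAAAAAAAAAAAAAAAAAAAAAAAAAAAAAAAAAAAAAAAAAAAAAAAAAAAAAAAAAAAAAAAAAAAAAAAAAAAAAAAAAAAAAAAAAAAAAAAAAAAAAAAAAAAAAAAAAAAAAAAAAAAAAAAAAAAAAAAAAAAAAAAAAAAAAAAAAAAAAAAAAAAAAAAAAAAAAAAAAAAAAAAAAAAAAAAAAAAAAAAAAAAAAAAAAAAAAAAAAAAAAAAAAAAAAAAAAAAAAAAAAAAAAAAAAAAAAAAAAAAAAAAAAAAAAAAAAAAAAAAAAAAAAAAAAAAAAAAAAAAAAAAAAAAAAAAAAAAAAAAAAAAAAAAAAAAAAAAAAAAAAAAAAAAAAAAAAAAAAAAAAAAAAAAAAAAAAAAAAAAAAAAAAAAAAAAAAAAAAAAAAAAAAAAAAAAAAAAAAABAAAAAAAAAAAAAAAHgAAAAAAAAAAAAAAPgAAAAAAAAAAAAAAf/AAAAAAAAAAAAAA//gAAAAAAAAAAAAB//wAAAAAAAAAAAAB//8AAAAAAAAAAAAB///AAAAAAAAAAAAB///4AAAAAAAAAAAB///4AAAAAAAAAAAA///4AAAAAAAAAAAAP//4MAAAAAAAAAAAP//88AAAAAAAAAAAP///8AAAAAAAAAAAH///8AAAAAAAAAAAH///8AAAAAAAAAAAD///8AAAAAAAAAAAD///4AAAAAAAAAAAD///4AAAAAAAAAAAD///4AAAAAAAAAAAD///4AAAAAAAAAAAB///wAAAAAAAAAAAD///wAAAAAAAAAAAB///wAAAAAAAAAAAA//4AAAAAAAAAAAAAP/4AAAAAAAAAAAAAH/wAAAAAAAAAAAAABggAAAAAAAAAAAAAAAAAAAAAAAAAAAAAAAAAAAAAAAAAAAAAAAAAAAAAAAAAAAAAAAAAAAAAAAAAAAAAAAAAAAAAAAAAAAAAAAAAAAAAAAAAAAAAAAAAAAAAAAAAAAAAAAAAAAAAAAAAAAAAAAAAAAAAAAAAAAAAAAAAAAAAAAAAAAAAAAAAAAAAAAAAAAAAAAAAAAAAAAAAAAAAAAAAAAAAAAAAAAAAAAAAAAAAAAAAAAAAAAAAAAAAAAAAAAAAAAAAAAAAAAAAAAAAAAAAAAAAAAAAAAAAAAAAAAAAAAAAAAAAAAAAAAAAAAAAAAAAAAAAAAAAAAAAAAAAAAAAAAAAAAAAAAAAAAAAAAAAAAAAAAAAAAAAAAAAAAAAAAAAAAAAAAAAAAAAAAAAAAAAAAAAAAAAAAAAAAAAAAAAAA="/>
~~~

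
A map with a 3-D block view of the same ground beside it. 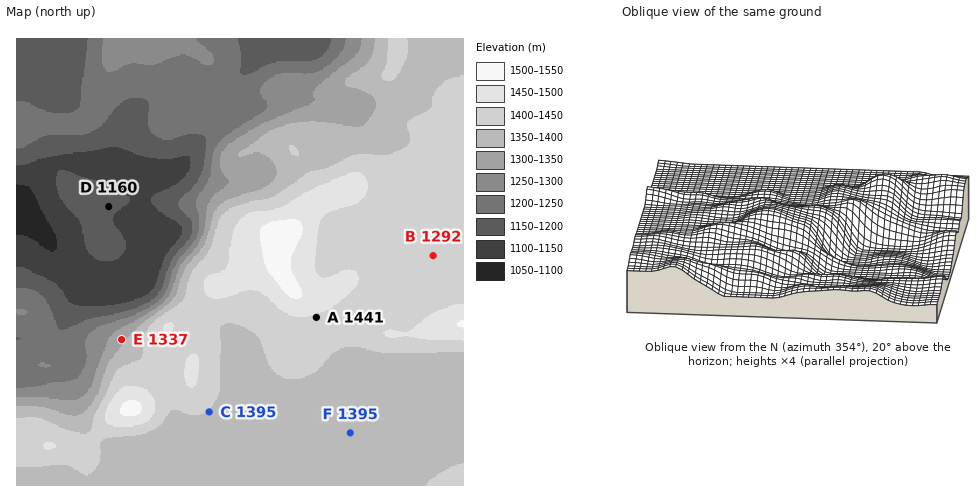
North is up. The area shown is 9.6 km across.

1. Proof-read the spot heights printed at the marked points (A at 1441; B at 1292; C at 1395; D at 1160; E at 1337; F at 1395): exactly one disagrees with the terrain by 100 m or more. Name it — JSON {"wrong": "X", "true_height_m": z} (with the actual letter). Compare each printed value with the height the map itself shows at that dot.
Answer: {"wrong": "B", "true_height_m": 1417}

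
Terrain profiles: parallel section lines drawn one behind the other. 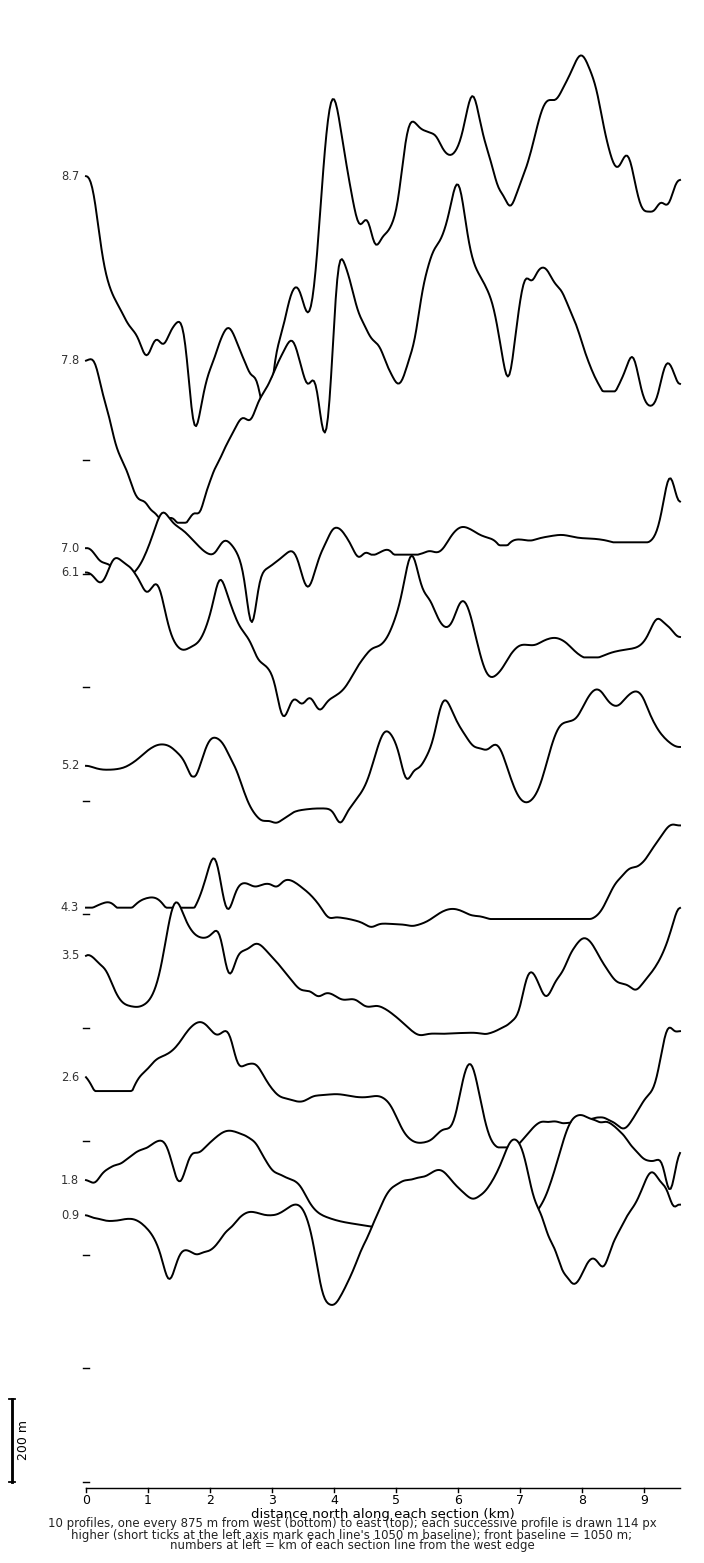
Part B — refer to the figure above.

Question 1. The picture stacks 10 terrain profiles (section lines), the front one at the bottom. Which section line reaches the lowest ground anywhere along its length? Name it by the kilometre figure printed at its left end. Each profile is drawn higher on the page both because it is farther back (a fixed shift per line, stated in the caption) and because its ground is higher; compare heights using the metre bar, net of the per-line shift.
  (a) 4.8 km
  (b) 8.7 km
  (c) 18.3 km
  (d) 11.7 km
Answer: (b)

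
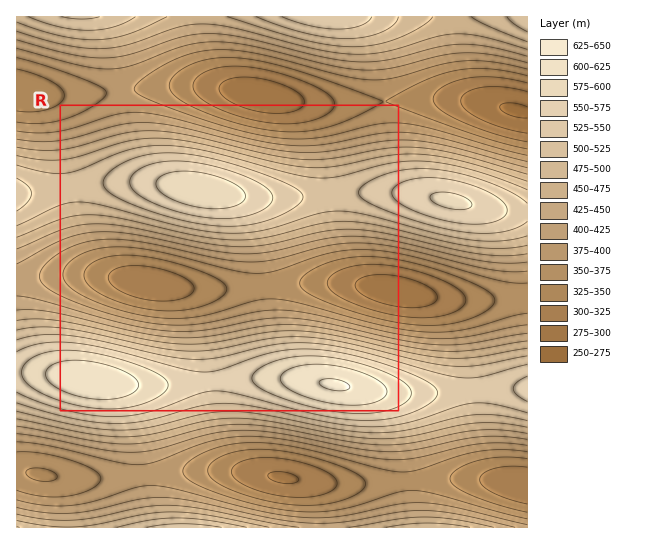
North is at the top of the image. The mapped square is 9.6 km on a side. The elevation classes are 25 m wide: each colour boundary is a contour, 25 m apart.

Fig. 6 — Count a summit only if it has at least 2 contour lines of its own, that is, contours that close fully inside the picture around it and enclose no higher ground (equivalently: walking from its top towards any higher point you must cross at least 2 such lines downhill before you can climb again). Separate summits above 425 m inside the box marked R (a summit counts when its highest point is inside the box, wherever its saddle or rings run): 3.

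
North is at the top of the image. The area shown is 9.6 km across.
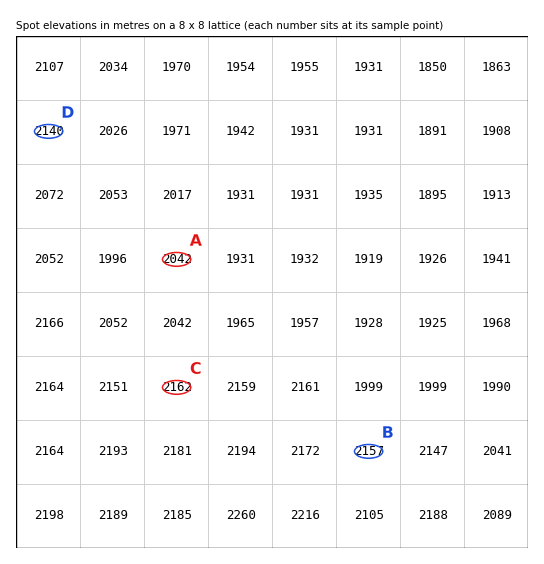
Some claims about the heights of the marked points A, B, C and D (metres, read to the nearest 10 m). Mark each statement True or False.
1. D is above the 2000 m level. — True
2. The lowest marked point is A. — True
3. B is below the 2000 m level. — False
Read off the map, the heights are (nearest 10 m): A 2040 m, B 2160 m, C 2160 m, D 2140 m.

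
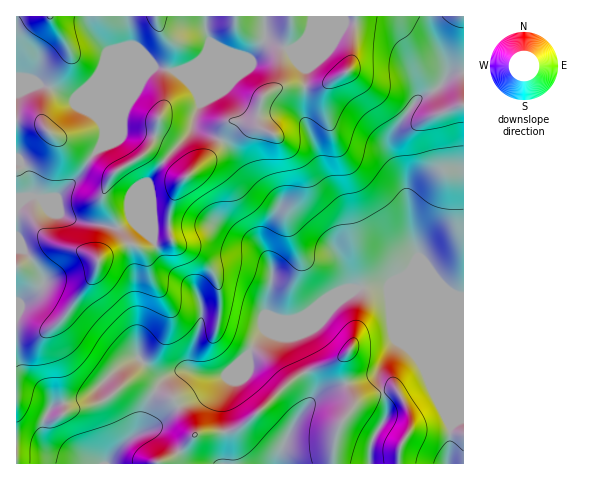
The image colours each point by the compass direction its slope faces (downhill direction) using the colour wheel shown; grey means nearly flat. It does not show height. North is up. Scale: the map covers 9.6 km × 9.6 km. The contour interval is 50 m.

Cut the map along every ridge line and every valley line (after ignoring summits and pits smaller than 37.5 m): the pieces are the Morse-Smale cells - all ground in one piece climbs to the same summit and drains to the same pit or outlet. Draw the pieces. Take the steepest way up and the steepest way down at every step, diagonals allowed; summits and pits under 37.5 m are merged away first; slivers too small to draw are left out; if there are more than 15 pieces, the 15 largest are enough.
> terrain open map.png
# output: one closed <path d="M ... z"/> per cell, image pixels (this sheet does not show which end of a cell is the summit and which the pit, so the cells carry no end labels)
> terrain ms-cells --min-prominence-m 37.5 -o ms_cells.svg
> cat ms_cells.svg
<path d="M430 16l-224 0-1 11 5 16-6 13-7 7-12 7-10 2-21-5-4 4-8 9-15 25-13 29-20 19-16 25-21 19-15 3 7 10 33 12 33 6 17-8 22 19 9 23 32 28 4 9 3 21-10 29-2 16 5 7 6 2 14 2 10-1 24-22 10-16 11-8 64-25 24-16 14-2 14 1 3 3 25 61 15 26 22 49-1-91-37-92-9-61-14-31 3-17 22-32 23-14 8-12-2-15-12-26z"/><path d="M38 197l-11 1-11 10 0 41 8 1 5 6 14 23-1 8-22 18-4 9 0 84 4 4 27 12 3-6 6-4 21-3 11-5 27-25 21-13 23 18 8 0 13-5 14 1-4-7 0-7 12-38-2-18-5-12-32-28-9-23-22-19-17 8-33-6-33-12z"/><path d="M204 16l-188 1 1 190 12-10 9 0 3 2 14-1 23-20 16-25 20-19 13-29 15-25 8-9 4-4 21 5 10-2 12-7 7-7 6-13-5-16z"/><path d="M381 286l-23 2-24 16-69 27-16 22-24 22-11 1-24-5-10 0-16 8-8 11 19 9 20 36 35-4 7-2 13-9 42-40 21-12 16-4 18-11-3 4-1 10 10 39-15 22-5 23 0 12 36 1 3-23 14-23-1-20-7-21 2-10 17-25 18 12-26-64z"/><path d="M463 16l-33 1 2 18 12 26 2 15-8 12-23 14-21 30-4 9 3 17 11 24 9 61 37 92 1 93-3 36 16-1z"/><path d="M343 357l-14 7-16 4-21 12-34 33-21 16-15 3-25 2-19 20-20 9 175 1 5-36 15-22 0-6-9-25z"/><path d="M397 342l-15 20-4 12 8 30 0 14-14 23-2 22 77 1 4-38-30-64-12-14z"/><path d="M134 380l-8 2-17 16-14 6-27 6-11 7-10-3-4 10 3 20 8 7 17 5 13 8 22 0 18-21 16-12 7-24 8-15-2-4z"/><path d="M157 390l-8 12-9 29-27 23-5 10 50 0 1-2 7-2 12-6 17-19-20-36z"/><path d="M138 358l-18 8-32 30-11 5-21 3-6 5-2 5 9 3 11-7 33-8 12-8 10-9 10-5 10 2 12 8 6-8 6-5-8-1z"/><path d="M17 399l0 44 16 1 21 12 30 7-13-7-17-5-8-7-3-12 0-8 3-11-21-9z"/><path d="M21 249l-5 1 1 64 3-9 14-10 9-10 0-6-8-15z"/><path d="M24 443l-8 1 1 20 63-1-26-7-18-11z"/>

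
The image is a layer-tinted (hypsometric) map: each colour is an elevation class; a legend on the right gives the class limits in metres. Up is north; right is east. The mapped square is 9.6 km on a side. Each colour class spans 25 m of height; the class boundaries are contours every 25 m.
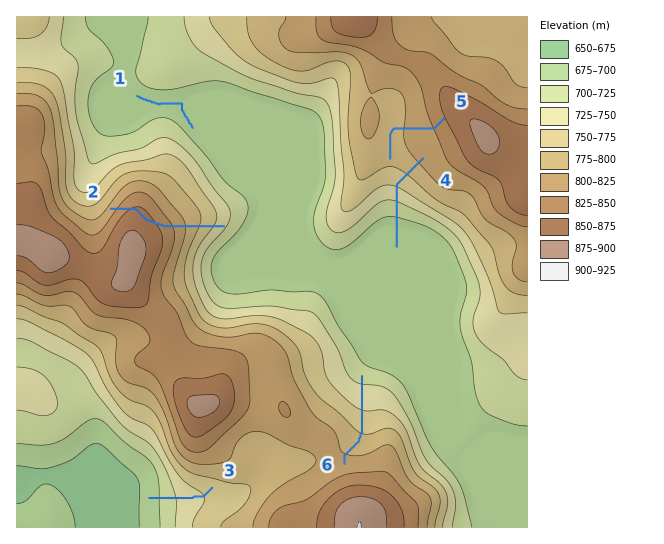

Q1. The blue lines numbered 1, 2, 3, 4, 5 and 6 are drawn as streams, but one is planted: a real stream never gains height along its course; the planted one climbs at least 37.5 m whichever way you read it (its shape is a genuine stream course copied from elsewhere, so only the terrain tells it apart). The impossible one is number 2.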